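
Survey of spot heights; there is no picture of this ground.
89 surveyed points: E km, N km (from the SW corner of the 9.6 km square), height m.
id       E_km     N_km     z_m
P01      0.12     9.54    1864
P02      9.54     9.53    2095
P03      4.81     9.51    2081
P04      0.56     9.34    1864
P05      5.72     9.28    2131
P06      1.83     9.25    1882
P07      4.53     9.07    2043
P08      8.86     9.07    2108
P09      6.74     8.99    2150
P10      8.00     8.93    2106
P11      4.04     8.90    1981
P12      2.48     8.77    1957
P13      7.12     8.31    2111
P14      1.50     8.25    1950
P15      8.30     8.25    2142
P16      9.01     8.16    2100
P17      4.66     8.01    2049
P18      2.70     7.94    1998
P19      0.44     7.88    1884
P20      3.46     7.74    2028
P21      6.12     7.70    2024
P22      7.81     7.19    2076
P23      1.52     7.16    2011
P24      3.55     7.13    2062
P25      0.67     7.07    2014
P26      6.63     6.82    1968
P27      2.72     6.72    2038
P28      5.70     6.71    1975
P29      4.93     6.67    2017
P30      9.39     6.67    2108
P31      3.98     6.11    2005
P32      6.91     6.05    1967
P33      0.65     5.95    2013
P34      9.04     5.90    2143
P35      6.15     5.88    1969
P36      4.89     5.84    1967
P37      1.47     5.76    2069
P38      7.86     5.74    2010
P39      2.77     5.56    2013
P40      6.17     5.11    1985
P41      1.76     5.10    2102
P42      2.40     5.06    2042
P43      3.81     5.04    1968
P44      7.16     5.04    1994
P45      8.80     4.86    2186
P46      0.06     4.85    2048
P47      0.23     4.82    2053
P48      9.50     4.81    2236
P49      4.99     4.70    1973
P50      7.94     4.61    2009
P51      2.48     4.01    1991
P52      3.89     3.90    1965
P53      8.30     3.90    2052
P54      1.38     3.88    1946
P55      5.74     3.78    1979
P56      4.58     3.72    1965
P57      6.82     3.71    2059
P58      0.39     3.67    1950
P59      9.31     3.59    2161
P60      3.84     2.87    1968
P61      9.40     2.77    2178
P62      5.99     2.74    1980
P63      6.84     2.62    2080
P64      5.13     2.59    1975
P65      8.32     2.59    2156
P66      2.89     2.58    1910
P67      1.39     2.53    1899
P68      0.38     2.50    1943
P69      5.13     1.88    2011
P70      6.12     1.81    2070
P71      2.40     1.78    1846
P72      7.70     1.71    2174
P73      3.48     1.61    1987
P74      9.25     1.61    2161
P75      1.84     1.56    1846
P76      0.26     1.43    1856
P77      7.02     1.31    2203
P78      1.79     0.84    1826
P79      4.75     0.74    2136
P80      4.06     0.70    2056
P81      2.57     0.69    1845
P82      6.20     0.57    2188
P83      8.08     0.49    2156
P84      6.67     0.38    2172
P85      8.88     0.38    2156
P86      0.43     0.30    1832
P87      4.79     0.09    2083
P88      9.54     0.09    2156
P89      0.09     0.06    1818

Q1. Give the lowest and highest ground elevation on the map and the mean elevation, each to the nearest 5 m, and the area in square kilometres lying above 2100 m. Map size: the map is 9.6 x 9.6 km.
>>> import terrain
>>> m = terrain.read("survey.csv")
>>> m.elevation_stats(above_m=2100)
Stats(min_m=1815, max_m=2250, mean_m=2025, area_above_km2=21.5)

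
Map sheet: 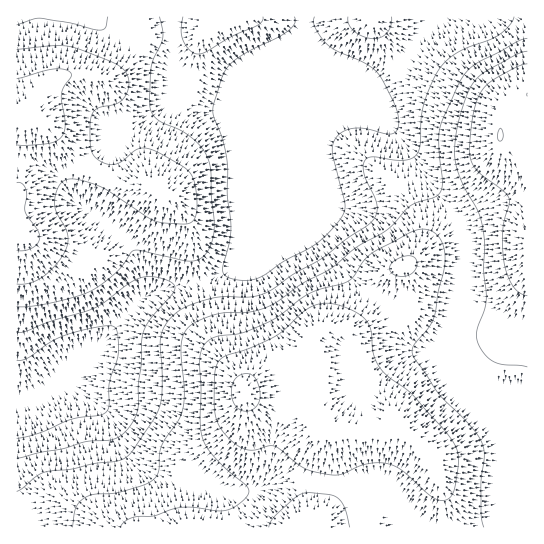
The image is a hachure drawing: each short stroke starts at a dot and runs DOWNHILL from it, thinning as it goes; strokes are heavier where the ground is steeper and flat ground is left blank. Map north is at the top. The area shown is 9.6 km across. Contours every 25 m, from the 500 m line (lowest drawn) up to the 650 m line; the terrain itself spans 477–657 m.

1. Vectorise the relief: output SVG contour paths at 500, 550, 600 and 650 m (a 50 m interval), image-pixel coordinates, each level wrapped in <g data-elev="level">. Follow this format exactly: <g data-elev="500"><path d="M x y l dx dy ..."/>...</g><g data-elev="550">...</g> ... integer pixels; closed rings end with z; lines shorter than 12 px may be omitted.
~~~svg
<g data-elev="500"><path d="M17 360l10-2 26-17 20-8 36-7 5 1 3 4 1 24-8 26-1 25-3 6-7 3-28 4-31 14-23 5"/></g><g data-elev="550"><path d="M17 307l13-1 20-3 26-6 14-6 12-7 14-11 7-8 8-12 3-3 7 0 50 11 11-4 8-10 3-12 1-12-3-26 0-27-4-13-5-9-8-8-12-9-24-11-5-6-3-7 1-41 12-29-4-20"/><path d="M108 17l-2 10-5 3-31-7-29-5-7 1-17 6"/><path d="M183 17l-2 14 2 10 7 9 8 4 8-2 27-16 24-10 5-5 1-4"/><path d="M348 17l1 8 5 6 10 6 10 2 8-2 5-5 4-7 1-8"/><path d="M514 17l-4 8-11 10-41 17-10 7-9 10-8 15-7 21-3 14-1 27-5 10-10 4-32-3-5 1-3 3-2 6 1 8 11 23 2 8-1 9-6 8-23 15-25 20-28 16-27 18-16 5-28 0-16 2-22 8-15 12-7 10-3 10 2 43-2 24-7 15-24 34-12 6-22 2-24 6-26 3-8 4-14 12-6 3"/></g><g data-elev="600"><path d="M484 527l-3-16 0-29 3-27-2-12-11-17-33-33-26-39 0-5 2-4 14-16 6-11 11-55-1-13-4-11-7-7-10-3-12 3-38 21-8 6-11 17-7 6-37 11-33 25-22 10-16 6-22 2-10 6-5 8-2 11 1 29-1 32 2 15 4 9 8 11 13 13 20 16 2 4-1 4-8 9-13 7-9 1-25-4-15 1-24 8-23 2-7 4-4 5"/><path d="M17 251l8 0 8-3 5-5 2-6-2-7-13-19 2-16-1-6-4-5-5-1"/><path d="M17 145l32-2 8-2 5-4 2-6 1-6-4-31 3-7 7-12 0-2-5-3-11-1-38 10"/><path d="M527 51l-10 3-28 16-9 5-6 7-7 12-7 23-4 17-1 17 3 22 7 15 14 25 5 22 0 35 2 29-2 11-7 20 1 12 6 12 10 8 9 3 24 2"/></g><g data-elev="650"><path d="M241 410l5 1 7-1 5-5 2-6 0-8-3-9-3-5-5-3-6 0-5 2-4 5-2 5 1 15 3 5z"/><path d="M499 141l2 0 2-4-2-9-3 6z"/></g>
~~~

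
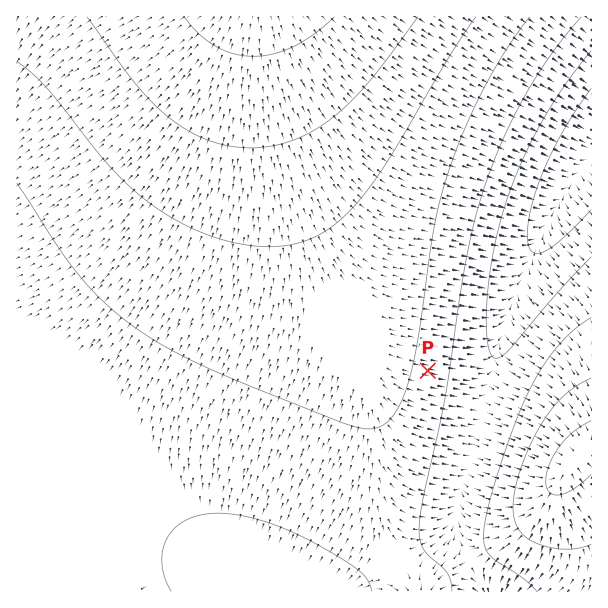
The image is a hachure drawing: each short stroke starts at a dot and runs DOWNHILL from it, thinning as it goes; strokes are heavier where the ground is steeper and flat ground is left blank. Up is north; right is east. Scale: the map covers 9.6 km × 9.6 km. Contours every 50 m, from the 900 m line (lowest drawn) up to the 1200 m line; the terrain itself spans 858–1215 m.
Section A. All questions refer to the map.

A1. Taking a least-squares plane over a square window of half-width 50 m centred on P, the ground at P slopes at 4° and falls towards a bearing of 101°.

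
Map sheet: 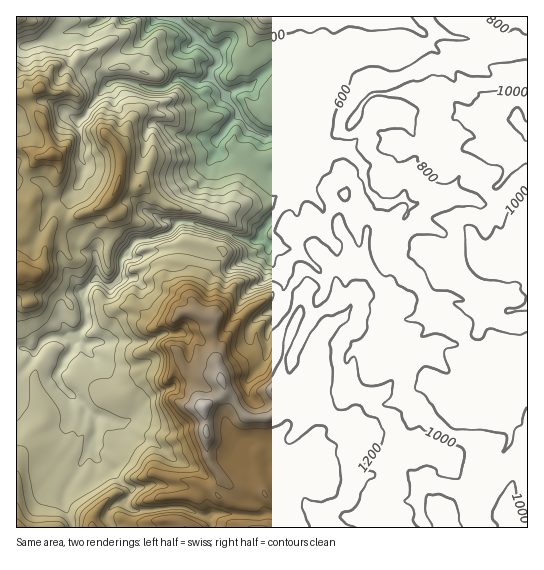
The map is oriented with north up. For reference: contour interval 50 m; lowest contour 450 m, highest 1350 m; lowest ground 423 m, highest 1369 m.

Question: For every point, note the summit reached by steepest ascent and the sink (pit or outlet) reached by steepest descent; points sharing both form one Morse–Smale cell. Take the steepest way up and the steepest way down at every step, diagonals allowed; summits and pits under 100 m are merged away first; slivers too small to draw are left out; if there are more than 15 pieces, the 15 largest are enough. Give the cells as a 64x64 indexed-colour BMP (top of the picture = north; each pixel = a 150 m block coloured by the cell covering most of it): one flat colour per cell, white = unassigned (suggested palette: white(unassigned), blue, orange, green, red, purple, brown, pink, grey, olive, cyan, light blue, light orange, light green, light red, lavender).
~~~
<image width="64" height="64" href="data:image/bmp;base64,Qk12CAAAAAAAAHYAAAAoAAAAQAAAAEAAAAABAAQAAAAAAAAIAAATCwAAEwsAABAAAAAAAAAA////ALR3HwAOf/8ALKAsACgn1gC9Z5QAS1aMAMJ34wB/f38AIr28AM++FwDox64AeLv/AIrfmACWmP8A1bDFAHd3d3EREe7u7u7u7hERERERERERERERERERERERu7u7d3d3cREe7u7u7u7uERERERERERERERERERERERG7u7t3d3cRERHuEREREREREREREREREREREREREREREbu7u3d3dxERERERERERERERERERERERERERERERERERu7u7d3d3ERERERERERERERERERERERERERERERERERG7u7t3d3dxEREREREREREREREREREREREREREREREREbu7u3d3d3ERERERERERERERERERERERERERERERERERu7u7d3d3dxEREREREREREREREREREREREREREREREREbu7t3d3d3ERERERERERERERERERERERERERERERERERG7u3d3d3dxERERERERERERERERERERERERERERERERERu7d3d3d3cREREREREREREREREREREREREREREREREREbt3d3d3dxERERERERERERERERERERERERERERERERERu3d3d3d3ERERERERERERERERERERERERERERERERERG7d3d3d3cRERERERERERERERERERERERERERERERERERF3d3d3cREREREREREREREREREREREREREREREREREREXd3d3cRERERERERERERERERERERERERERERERERERERd3d3cRERERERERERERERERERERERERERERERERERERF3d3cREREREREREREREREREREREREREREREREREREREXd3cRERERERERERERERERERERERERERERERERERERERB3dxEREREREREREREREREREREREREREREREREREREREAd3cREREREREREREREREREREREREREREREREREREREQB3dxEREREREREREREREREREREREREREREREREREUREBmd3cRERERERERERERERERERERERERERERERERRERERmZndxERERERERERERERERERERERERERERERERRERERGZmZmYRERERERERERERERERERERERERERERERFEREREZmZmZmEREREREREREREREREREREREREREREREURERERmZmZmYREREREREREREREREREREREREREREREURERERGZmZmZhERERERERERERERERERERERERERERFEREREREZmZmZhERERERERERERERERERERERERERERFERERERERmZmZmERERERERERERERERERERERERERERFERERERERGZmZmZhFhERERERERERERERERERERERERFEREREREREZmZmZmZmYRERERERERERERERERERERERFERERERERERmZmZmZmZhERERERERERERERERERERERFERERERERERGZmZmZmZmEREREREREREREREREREREREUREREREREREZmZmZmNmZhEREREREREREREREREREREURERERERERERmZmZmMzYzMRERERERERERERERERERERRERERERERERGZmZmMzMzMzMxEREREZmZEREREREREREUREREREREREZmZmYzMzMzMzMxERmZmZkRERERERERERRERERERERERmZmYzMzMzMzM5mZmZmZmZEREREREREREURERERERERGZmZjMzMzMzM5mZmZmZmZmRERERERERERREREREREREZmZmYzMzMzMzmZmZmZmZmZkREREREREREkRERERCRERmZoiDMzMzMzM5mZmZmZmZmZEREREREiIiIiIiIiIkRGZmiIMzMzMzMzOZmZmZmZmZmREREREiIiIiIiIiIiJEhoiIiDMzMzMzMzmZmZmZmZmZERERESIiIiIiIiIiIiSIiIiIMzMzMzMzMzmZmZmZmZmRERESIiIiIiIiIiIiIoiIiIgzMzMzMzMzM5mZmZERmZERERIiIiIiIiIiIiIiiIiIiDMzMzMzMzMzOZmZkREZERERIiIiIiIiIiIiIiKIiIiIMzMzMzMzMzM5mZmREREREiIiIiIiIiIiIiIiIoiIiIgzMzMzMzMzMzmZmZEREREiIiIiIiIiIiIiIiIiiIiIiDMzMzMzMzMzM5mZERERESIiIiIiIiIiIiIiIiKIiIiIMzMzMzMzMzMzOZERERERIiIiIiIiIiIiIiIiIoiIiIiDMzMzMzMzMzMzEREREREiIiIiIiIiIiIiIiIiiIiIiIMzMzMzMzMzMzERERERESIiIiIiIiIiIiIiIiKIiIiIiDMzMzMzMzMzMREREREREiIiIiIiIiIiIiIiIoiIiIiIgzMzMzMzMzNRERERERFSIiIiIiIiIiIiIiIiiIiIiIiDMzqqozMzNVVVEREVVVUiIiIiIiIiIiIiIiKIiIiIiIqqqqqqqqpVVVVRERVVVSIiIiIiIiIiIiIiIoiIiIjMyqqqqqqqqqVVVVURVVVVIiIiIiIiIiIiIiIiiIiIjMzMqqqqqqqqpVVVVVVVVVVSIiIiIiIiIiIiIiKIiIiMzMzKqqqqqqqlVVVVVVVVVVVVVVVSIiAAIiIiIv+IiMzMzMzKqqqqpVVVVVVVVVVVVVVVVVVQAAACIi3d///4zMzMzMyqqqpVVVVVVVVVVVVVVVVVVVUA3d3d3d3/////zMzMzMqqpVVVVVVVVVVVVVVVVVVVVd3d3d3d3f///////MzMyqpVVVVVVVVVVVVVVVVVVVVd3d3d3d3d"/>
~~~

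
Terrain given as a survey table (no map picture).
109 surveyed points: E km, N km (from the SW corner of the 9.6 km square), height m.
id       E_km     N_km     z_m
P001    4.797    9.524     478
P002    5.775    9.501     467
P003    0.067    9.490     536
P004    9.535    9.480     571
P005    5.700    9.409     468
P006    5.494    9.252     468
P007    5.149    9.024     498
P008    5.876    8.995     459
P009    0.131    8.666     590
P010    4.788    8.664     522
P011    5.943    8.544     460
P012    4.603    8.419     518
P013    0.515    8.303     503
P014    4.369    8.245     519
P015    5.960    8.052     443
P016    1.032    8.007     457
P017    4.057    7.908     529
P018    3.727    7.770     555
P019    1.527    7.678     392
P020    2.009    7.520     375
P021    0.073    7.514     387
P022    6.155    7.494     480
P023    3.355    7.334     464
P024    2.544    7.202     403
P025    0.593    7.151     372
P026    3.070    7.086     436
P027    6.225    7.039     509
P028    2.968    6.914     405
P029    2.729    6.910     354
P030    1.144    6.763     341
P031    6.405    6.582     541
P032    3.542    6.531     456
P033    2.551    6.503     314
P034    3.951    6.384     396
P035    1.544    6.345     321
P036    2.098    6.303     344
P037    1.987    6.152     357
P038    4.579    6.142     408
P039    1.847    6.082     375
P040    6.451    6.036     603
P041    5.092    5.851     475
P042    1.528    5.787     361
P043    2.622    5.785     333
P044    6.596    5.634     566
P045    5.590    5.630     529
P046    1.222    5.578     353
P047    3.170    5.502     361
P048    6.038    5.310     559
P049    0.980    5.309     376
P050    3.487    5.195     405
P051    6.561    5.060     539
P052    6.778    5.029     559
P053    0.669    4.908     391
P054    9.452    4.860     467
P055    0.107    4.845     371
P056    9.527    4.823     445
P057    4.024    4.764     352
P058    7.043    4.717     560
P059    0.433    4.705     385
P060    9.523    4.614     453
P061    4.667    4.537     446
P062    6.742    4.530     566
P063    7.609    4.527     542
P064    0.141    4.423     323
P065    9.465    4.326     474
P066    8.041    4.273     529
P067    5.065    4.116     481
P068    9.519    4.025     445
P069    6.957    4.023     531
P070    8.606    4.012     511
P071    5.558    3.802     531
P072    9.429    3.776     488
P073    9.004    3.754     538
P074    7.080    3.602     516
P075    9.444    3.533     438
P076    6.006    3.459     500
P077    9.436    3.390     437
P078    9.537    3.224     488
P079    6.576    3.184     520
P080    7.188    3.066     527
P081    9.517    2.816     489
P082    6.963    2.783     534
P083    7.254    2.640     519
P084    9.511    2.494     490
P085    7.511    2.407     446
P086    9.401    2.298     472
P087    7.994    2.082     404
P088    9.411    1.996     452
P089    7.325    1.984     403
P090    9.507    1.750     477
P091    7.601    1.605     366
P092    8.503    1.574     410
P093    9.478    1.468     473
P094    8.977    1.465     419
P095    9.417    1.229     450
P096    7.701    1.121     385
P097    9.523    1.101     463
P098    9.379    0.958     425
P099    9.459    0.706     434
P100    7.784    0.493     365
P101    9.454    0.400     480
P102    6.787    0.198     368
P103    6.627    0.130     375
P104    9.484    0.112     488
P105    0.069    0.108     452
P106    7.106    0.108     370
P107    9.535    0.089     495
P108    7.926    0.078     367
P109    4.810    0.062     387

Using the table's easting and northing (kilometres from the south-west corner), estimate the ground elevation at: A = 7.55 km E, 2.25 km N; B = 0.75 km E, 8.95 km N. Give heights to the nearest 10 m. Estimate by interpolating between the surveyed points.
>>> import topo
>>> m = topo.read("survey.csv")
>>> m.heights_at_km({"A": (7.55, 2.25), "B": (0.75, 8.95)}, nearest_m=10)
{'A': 430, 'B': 560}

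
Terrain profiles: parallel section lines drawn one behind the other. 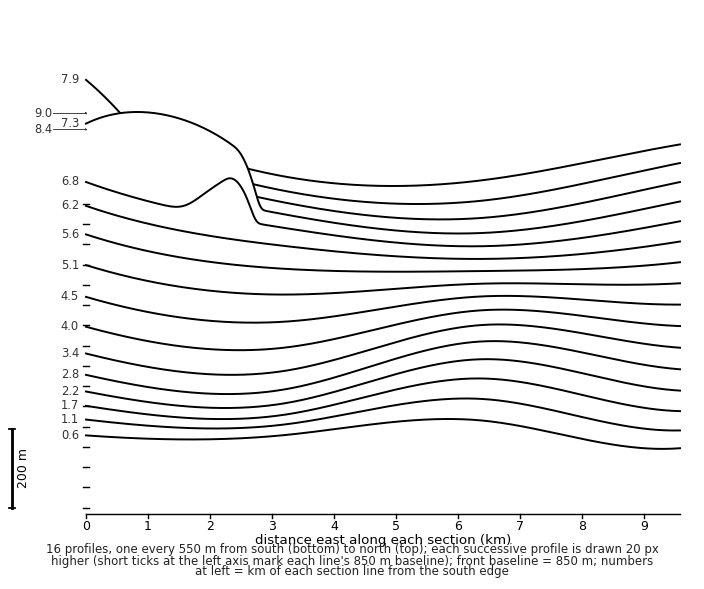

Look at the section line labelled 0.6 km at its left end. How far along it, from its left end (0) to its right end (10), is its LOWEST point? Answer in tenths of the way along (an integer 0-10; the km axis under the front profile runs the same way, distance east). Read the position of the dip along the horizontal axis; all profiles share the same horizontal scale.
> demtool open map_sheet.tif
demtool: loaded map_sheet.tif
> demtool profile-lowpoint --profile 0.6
10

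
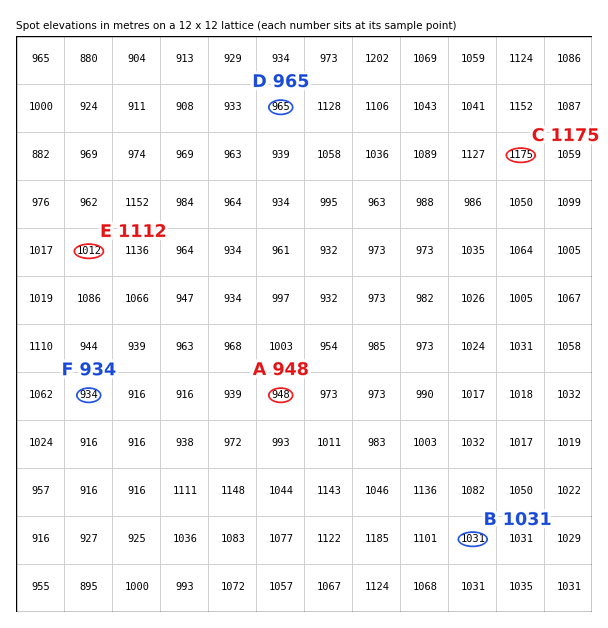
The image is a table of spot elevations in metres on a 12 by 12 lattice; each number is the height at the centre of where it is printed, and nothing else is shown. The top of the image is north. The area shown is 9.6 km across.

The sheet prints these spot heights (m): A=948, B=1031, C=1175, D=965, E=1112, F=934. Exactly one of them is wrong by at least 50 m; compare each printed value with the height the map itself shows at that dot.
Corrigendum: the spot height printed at E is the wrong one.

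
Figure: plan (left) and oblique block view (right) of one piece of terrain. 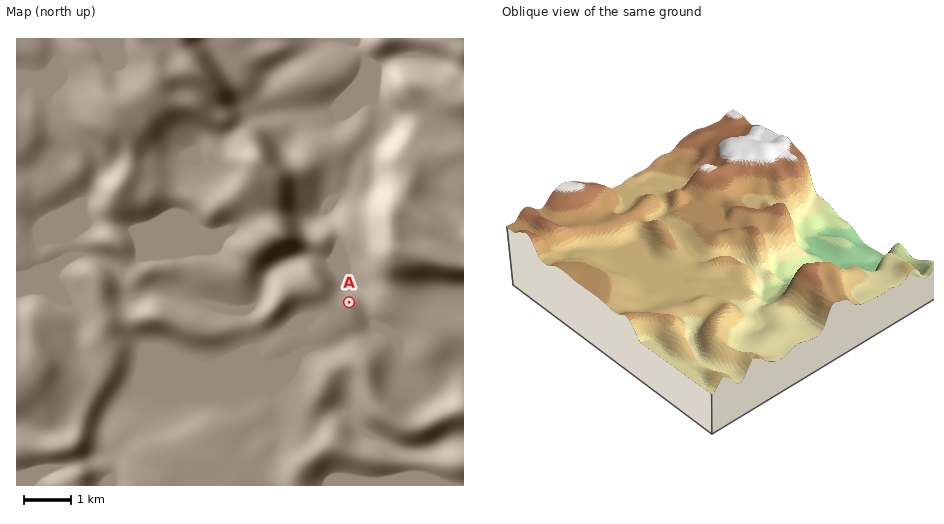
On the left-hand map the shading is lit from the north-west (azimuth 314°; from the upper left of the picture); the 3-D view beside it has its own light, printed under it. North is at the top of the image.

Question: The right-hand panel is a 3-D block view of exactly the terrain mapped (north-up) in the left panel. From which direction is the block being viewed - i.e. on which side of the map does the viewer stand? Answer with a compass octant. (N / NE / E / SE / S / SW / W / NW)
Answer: SE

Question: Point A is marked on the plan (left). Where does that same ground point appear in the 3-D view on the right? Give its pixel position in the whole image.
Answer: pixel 755 295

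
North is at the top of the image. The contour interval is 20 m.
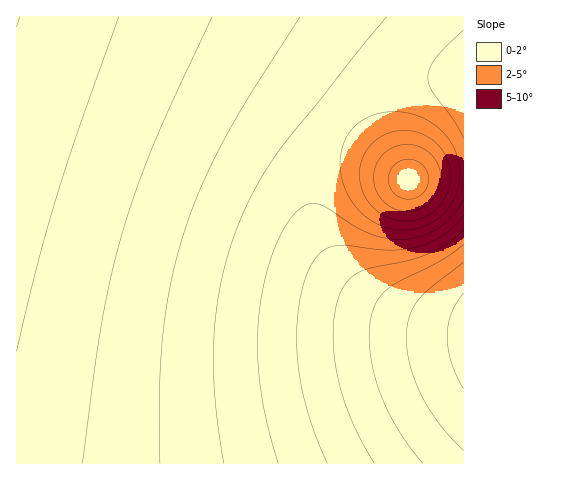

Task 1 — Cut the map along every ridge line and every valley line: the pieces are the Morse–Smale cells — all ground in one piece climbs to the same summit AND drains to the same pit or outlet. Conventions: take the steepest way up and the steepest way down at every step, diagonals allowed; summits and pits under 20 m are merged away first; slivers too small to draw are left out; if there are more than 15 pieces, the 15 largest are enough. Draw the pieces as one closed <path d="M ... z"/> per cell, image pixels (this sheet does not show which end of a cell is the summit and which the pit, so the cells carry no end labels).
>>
<path d="M173 16l-157 1 0 446 447 1 1-136-44-9-23-8-25-13-21-16-13-15-15-23-6-14-6-24 1-38 6-20 8-16 12-15-27-23-45-31-41-24z"/><path d="M339 118l-9 8-12 22-7 28 0 30 3 12 14 34 23 30 27 20 42 17 43 9 1-155-24 1-31 5z"/><path d="M463 16l-289 1 40 17 52 29 45 31 26 22 13-12 17-12 28-12 19-3 20 0 29 7z"/><path d="M434 77l-29 1-27 8-22 13-18 17 71 63 31-5 24-2 0-88-10-4z"/>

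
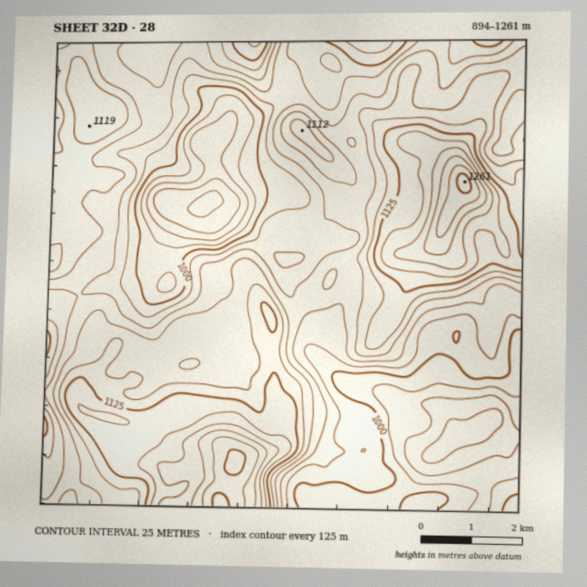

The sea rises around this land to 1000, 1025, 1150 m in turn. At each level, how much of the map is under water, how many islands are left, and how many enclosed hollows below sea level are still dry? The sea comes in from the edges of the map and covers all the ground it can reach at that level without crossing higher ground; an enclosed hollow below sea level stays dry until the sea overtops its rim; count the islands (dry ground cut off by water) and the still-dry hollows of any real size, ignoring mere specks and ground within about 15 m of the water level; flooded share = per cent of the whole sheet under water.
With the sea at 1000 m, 10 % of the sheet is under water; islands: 0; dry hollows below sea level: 1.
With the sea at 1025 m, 17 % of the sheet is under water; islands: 0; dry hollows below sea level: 1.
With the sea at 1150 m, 90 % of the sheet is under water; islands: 1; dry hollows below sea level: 0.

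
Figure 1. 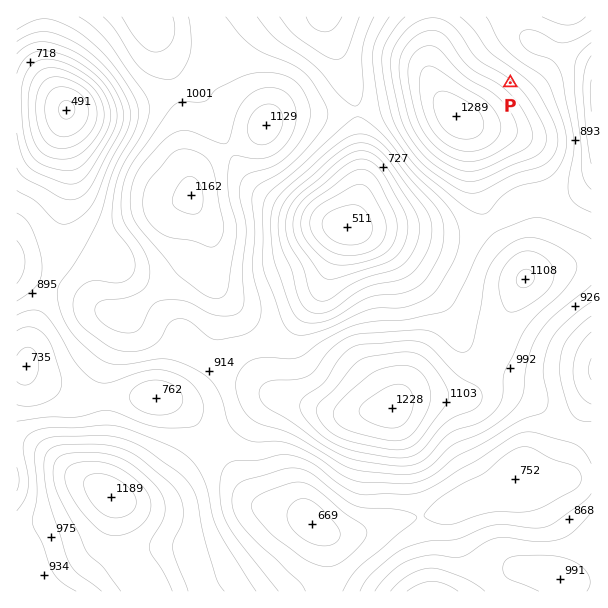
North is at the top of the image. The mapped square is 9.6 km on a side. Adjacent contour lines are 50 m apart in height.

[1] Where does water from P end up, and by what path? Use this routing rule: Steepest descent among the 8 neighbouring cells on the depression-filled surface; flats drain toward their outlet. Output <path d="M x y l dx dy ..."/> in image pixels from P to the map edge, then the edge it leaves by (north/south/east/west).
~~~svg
<path d="M510 83l24-24 0-9 18 0 12 6 3 0 2 1 12 3 10 6"/>
exit: east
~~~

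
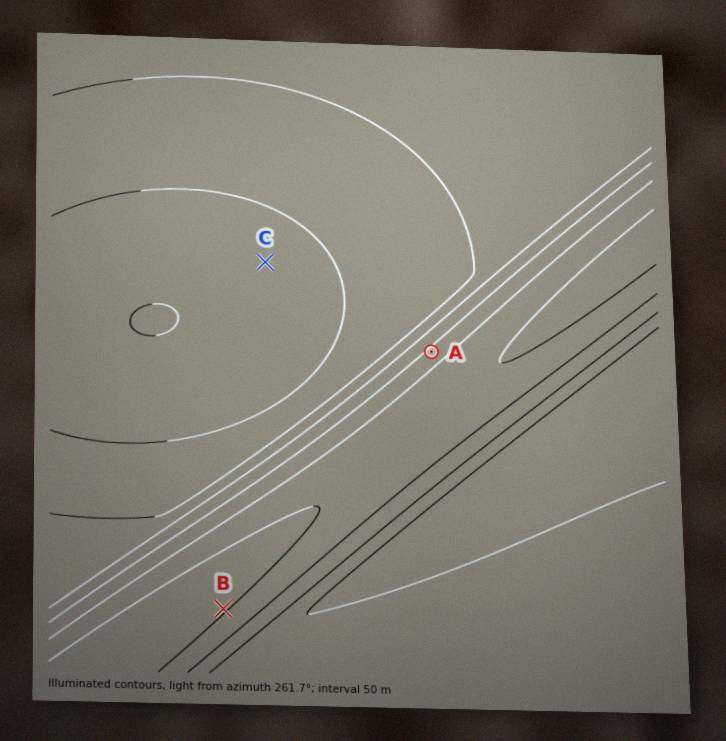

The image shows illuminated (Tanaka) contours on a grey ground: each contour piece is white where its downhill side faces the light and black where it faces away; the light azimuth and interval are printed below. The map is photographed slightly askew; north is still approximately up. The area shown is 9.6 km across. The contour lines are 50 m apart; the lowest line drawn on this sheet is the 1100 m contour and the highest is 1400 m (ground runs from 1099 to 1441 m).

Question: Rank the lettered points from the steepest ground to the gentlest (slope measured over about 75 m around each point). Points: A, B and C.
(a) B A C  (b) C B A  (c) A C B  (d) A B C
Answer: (d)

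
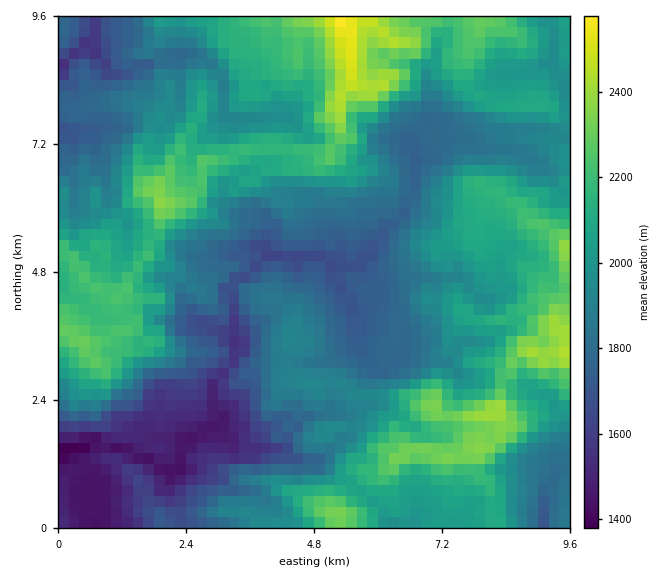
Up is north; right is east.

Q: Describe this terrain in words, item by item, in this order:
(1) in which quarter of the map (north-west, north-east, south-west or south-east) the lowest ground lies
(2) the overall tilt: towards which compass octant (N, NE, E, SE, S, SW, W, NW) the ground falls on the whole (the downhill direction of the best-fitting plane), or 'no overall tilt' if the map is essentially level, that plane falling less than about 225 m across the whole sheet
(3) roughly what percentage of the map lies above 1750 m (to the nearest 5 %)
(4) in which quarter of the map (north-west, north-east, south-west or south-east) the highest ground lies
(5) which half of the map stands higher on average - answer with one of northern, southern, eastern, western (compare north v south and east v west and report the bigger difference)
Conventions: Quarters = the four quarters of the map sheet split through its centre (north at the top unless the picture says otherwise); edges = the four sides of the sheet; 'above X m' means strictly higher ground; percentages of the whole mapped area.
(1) Look to the south-west quarter for the lowest ground.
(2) The general tilt is down to the south-west (the land rises towards the north-east).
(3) About 80 % of the map lies above 1750 m.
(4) The highest ground is in the north-east quarter.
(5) The eastern half stands higher on average than the western half.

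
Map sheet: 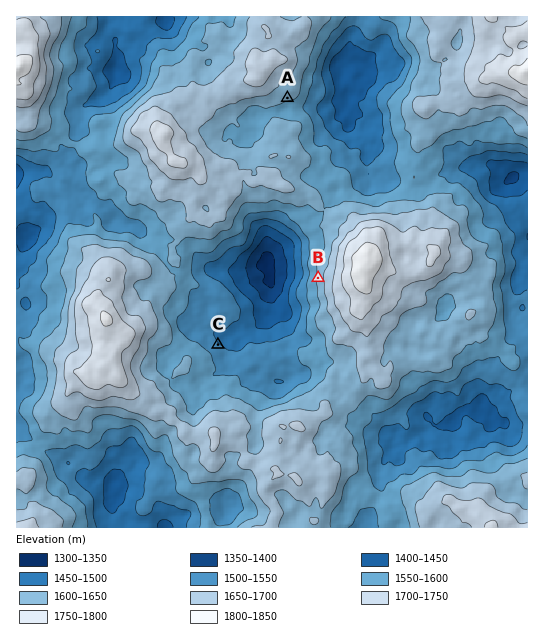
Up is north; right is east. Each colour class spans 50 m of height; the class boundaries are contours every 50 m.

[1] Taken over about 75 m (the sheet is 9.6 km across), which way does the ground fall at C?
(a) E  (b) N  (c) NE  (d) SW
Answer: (c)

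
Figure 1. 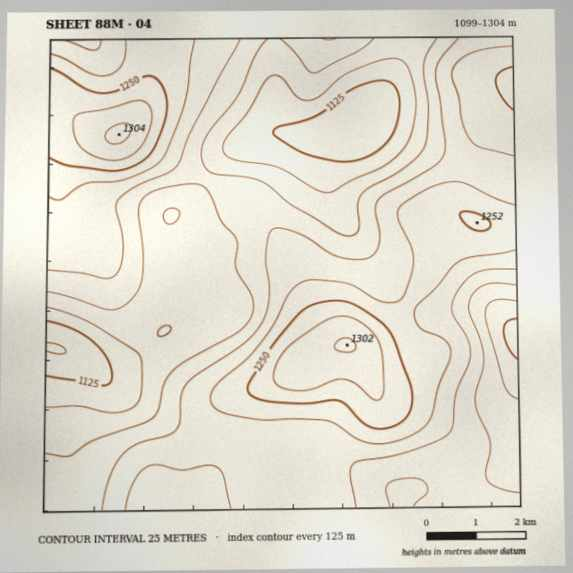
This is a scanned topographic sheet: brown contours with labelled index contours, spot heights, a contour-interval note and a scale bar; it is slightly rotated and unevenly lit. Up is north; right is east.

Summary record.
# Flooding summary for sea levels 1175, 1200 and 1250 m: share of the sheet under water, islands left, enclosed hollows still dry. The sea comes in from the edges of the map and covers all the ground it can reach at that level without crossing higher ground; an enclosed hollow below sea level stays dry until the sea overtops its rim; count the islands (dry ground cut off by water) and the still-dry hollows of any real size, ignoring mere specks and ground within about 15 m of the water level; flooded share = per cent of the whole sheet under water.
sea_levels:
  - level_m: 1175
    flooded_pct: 31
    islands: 0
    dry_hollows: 0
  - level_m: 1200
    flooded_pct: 50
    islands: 0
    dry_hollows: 0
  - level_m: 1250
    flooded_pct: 89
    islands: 1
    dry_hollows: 0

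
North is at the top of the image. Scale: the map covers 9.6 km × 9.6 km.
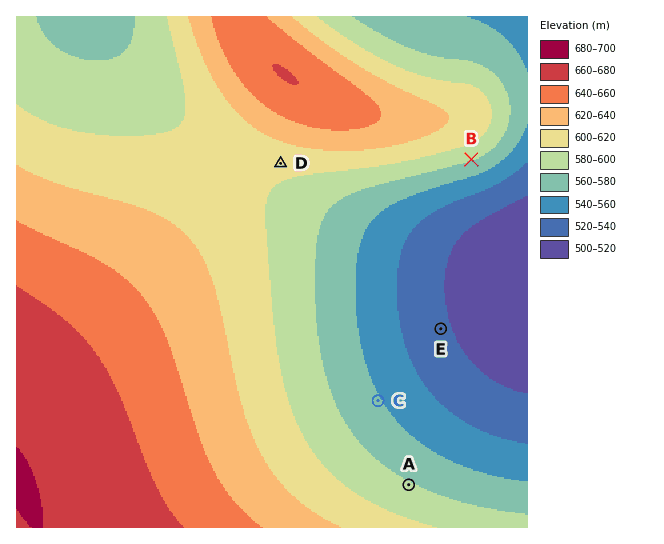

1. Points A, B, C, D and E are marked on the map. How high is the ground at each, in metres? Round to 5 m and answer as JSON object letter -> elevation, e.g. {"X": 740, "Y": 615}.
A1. {"A": 580, "B": 580, "C": 560, "D": 605, "E": 525}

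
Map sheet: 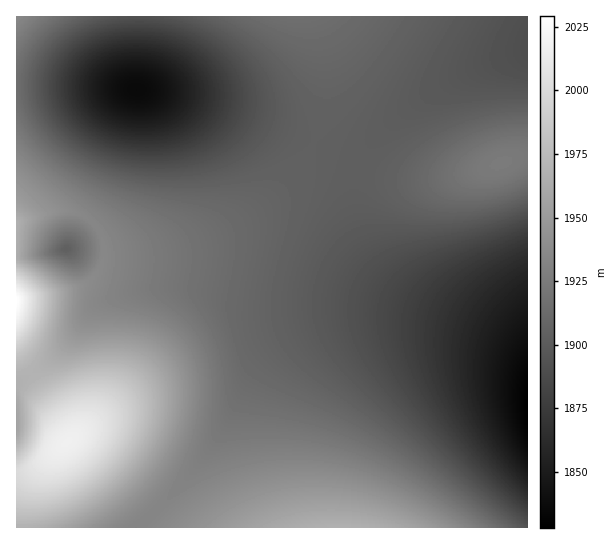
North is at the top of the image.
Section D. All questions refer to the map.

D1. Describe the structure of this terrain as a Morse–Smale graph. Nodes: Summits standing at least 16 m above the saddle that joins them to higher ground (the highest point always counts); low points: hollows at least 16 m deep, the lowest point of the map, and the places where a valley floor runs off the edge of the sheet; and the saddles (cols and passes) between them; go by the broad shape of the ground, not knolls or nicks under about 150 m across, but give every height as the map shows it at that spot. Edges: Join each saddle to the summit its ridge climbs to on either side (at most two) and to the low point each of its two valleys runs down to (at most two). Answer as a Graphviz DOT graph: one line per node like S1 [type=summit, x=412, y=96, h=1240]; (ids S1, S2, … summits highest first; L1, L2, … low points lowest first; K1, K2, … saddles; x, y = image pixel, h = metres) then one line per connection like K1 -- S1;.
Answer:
graph terrain {
  S1 [type=summit, x=17, y=301, h=2029];
  S2 [type=summit, x=67, y=442, h=2017];
  S3 [type=summit, x=339, y=527, h=1967];
  S4 [type=summit, x=17, y=17, h=1936];
  S5 [type=summit, x=501, y=163, h=1925];
  L1 [type=low, x=527, y=405, h=1828];
  L2 [type=low, x=137, y=90, h=1836];
  L3 [type=low, x=66, y=249, h=1904];
  K1 [type=saddle, x=30, y=374, h=1969];
  K2 [type=saddle, x=95, y=227, h=1934];
  K3 [type=saddle, x=153, y=513, h=1933];
  K4 [type=saddle, x=17, y=86, h=1915];
  K5 [type=saddle, x=314, y=143, h=1904];
  K6 [type=saddle, x=358, y=170, h=1903];
  K1 -- S1;
  K1 -- S2;
  K1 -- L1;
  K2 -- S1;
  K2 -- L2;
  K2 -- L3;
  K3 -- S2;
  K3 -- S3;
  K3 -- L1;
  K4 -- S1;
  K4 -- S4;
  K4 -- L2;
  K5 -- S1;
  K5 -- L1;
  K5 -- L2;
  K6 -- S1;
  K6 -- S5;
  K6 -- L1;
}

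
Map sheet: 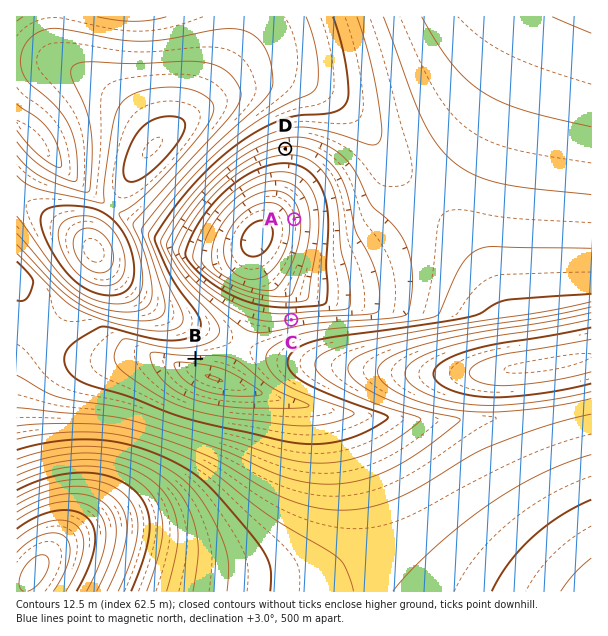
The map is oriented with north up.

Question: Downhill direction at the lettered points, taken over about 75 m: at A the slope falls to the W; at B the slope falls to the S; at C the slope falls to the N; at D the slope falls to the S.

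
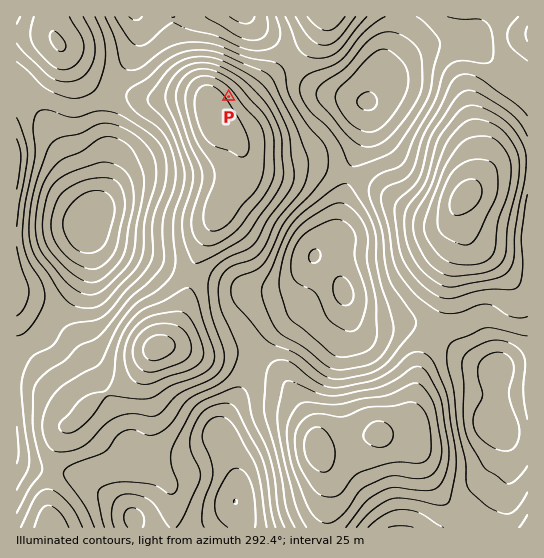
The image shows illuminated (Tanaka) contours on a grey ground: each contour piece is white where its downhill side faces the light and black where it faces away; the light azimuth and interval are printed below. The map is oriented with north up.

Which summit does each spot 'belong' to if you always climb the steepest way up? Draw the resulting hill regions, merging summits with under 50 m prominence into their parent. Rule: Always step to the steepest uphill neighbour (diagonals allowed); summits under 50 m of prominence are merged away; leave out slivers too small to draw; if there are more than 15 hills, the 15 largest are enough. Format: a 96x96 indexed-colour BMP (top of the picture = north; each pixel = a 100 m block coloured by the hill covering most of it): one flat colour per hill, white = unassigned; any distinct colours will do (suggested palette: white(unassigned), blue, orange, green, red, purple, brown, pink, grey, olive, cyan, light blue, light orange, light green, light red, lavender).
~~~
<image width="96" height="96" href="data:image/bmp;base64,Qk12EgAAAAAAAHYAAAAoAAAAYAAAAGAAAAABAAQAAAAAAAASAAATCwAAEwsAABAAAAAAAAAA////ALR3HwAOf/8ALKAsACgn1gC9Z5QAS1aMAMJ34wB/f38AIr28AM++FwDox64AeLv/AIrfmACWmP8A1bDFAIiIiIiIiIiIiIiIERERERERERERETMzMzMzMzMzMzMzMzMzMzMzMzMzMzMzIiIiIoiIiIiIiIiIiIiIERERERERERERETMzMzMzMzMzMzMzMzMzMzMzMzMzMzMzIiIiIoiIiIiIiIiIiIiIERERERERERERETMzMzMzMzMzMzMzMzMzMzMzMzMzMzMzMiIiIoiIiIiIiIiIiIiBEREREREREREREzMzMzMzMzMzMzMzMzMzMzMzMzMzMzMzMiIiIoiIiIiIiIiIiIgREREREREREREREzMzMzMzMzMzMzMzMzMzMzMzMzMzMzMzMyIiIoiIiIiIiIiIiEQREREREREREREREzMzMzMzMzMzMzMzMzMzMzMzMzMzMzMzMyIiIoiIiIiIiIiIhEEREREREREREREREzMzMzMzMzMzMzMzMzMzMzMzMzMzMzMzMzIiIoiIiIiIiIiEREERERERERERERERETMzMzMzMzMzMzMzMzMzMzMzMzMzMzMzMzMiIoiIiIiIiIhERBEREREREREREREREzMzMzMzMzMzMzMzMzMzMzMzMzMzMzMzMzMiIoiIiIiIiIRERBEREREREREREREREzMzMzMzMzMzMzMzMzMzMzMzMzMzMzMzMzMiIoiIiIRERERERBEREREREREREREREzMzMzMzMzMzMzMzMzMzMzMzMzMzMzMzMzMiIohEREREREREREEREREREREREREREzMzMzMzMzMzMzMzMzMzMzMzMzMzMzMzMzMyIkREREREREREREERERERERERERERMzMzMzMzMzMzMzMzMzMzMzMzMzMzMzMzMzMyIkREREREREREREQRERERERERERERMzMzMzMzMzMzMzMzMzMzMzMzMzMzMzMzMzMyIkREREREREREREQRERFEREREERERMzMzMzMzMzMzMzMzMzMzMzMzMzMzMzMzMzMiIkRERERERERERERBFERERERERBERMzMzMzMzMzMzMzMzMzMzMzMzMzMzMzMzMzMiIkREREREREREREREREREREREREQTMzMzMzMzMzMzMzMzMzMzMzMzMzMzMzMzMzMiIkRERERERERERERERERERERERERDMzMzMzMzMzMzMzMzMzMzMzMzMzMzMzMzMzIiIkREREREREREREREREREREREREQzMzMzMzMzMzMzMzMzMzMzMzMzMzMzMzMzMzIiIkRERERERERERERERERERERERERDMzMzMzMzMzMzMzMzMzMzMzMzMzMzMzMzMyIiIkRERERERERERERERERERERERERDMzMzMzMzMzMzMzMzMzMzMzMzMzMzMzMzMyIiIkREREREREREREREREREREREREREMzMzMzMzMzMzMzMzMzMzMzMzMzMzMzMzMyIiIkREREREREREREREREREREREREREMzMzMzMzMzMzMzMzMzMzMzMzMzMzMzMzMyIiIkREREREREREREREREREREREREREQzMzMzMzMzMzMzMzMzMzMzMzMzMzMzMzMyIiIkREREREREREREREREREREREREREQzMzMzMzMzMzMzMzMzMzMzMzMzMzMzMzMyIiIkRERERERERERERERERERERERERERDMzMzMzMzMzMzMzMzMzMzMzMzMzMzMzMyIiIkREREREREREREREREREREREREREREMzMzMzMzMzMzMzMzMzMzMzMzMzMzMzMyIiIkREREREREREREREREREREREREREREMzMzMzMzMzMzMzMzMzMzMzMzMzMzMzMyIiIkREREREREREREREREREREREREREREMzMzMzMzMzMzMzMzMzMzMzMzMzMzMzMyIiIkREREREREREREREREREREREREREREQzMzMzMzMzMzMzMzMzMzMzMzMzMzMzMyIiIkREREREREREREREREREREREREREREQzMzMzMzMzMzMzMzMzMzMzMzMzMzMzIiIiIkRERERERERERERERERERERERERERERDMzMzMzMzMzMzMzMzMzMzMzMzMzIiIiIiIkRERERERERERERERERERERERERERERDMzMzMzMzMzMzMzMzMzMzMzMzMyIiIiIiImREREREREREREREREREREREREREREREMzMzMzMzMzMzMzMzMzMzMzMzMiIiIiIiImZEREREREREREREREREREREREREREREQzMzMzMzMzMzMzMzMzMzMzMyIiIiIiIiImZmREREREREREREREREREREREREREREQzMzMzMzMzMzMzMzMzMzMzMiIiIiIiIiImZmZERERERERERERERERERERERERERERDMzMzMzMzMzMzMzMzMzMyIiIiIiIiIiImZmZkREREREREREREREREREREREREREREQzMzMzMzMzMzIzMzMzIiIiIiIiIiIiImZmZkRERERERERERERERERERERERERERERDMzMzMzMzIiIiIiIiIiIiIiIiIiIiImZmZmREREREREREREREREREREREREREREREMzMzMzMyIiIiIiIiIiIiIiIiIiIiImZmZmZEREREREREREREREREREREREREREREQzMzMzMyIiIiIiIiIiIiIiIiIiIiImZmZmZkRERERERERERERERERERERERERERERDMzMzMiIiIiIiIiIiIiIiIiIiIiImZmZmZmREREREREREREREREREREREREREREREQzMzMiIiIiIiIiIiIiIiIiIiIiImZmZmZmZEREREREREREREREREREREREREREREREMzMiIiIiIiIiIiIiIiIiIiIiImZmZmZmZERERERERERERERERERERERBERREREREREIiIiIiIiIiIiIiIiIiIiIiImZmZmZmZkREREREREREREREREREEREREREUREREREIiIiIiIiIiIiIiIiIiIiIiImZmZmZmZkRERERERERERERERBERERERERERFERERCIiIiIiIiIiIiIiIiIiIiIiImZmZmZmZmREREREREREREEREREREREREREREURERCIiIiIiIiIiIiIiIiIiIiIiImZmZmZmZmREREREREREEREREREREREREREREUREQiIiIiIiIiIiIiIiIiIiIiIiImZmZmZmZmREREREREQRERERERERERERERERERREIiIiIiIiIiIiIiIiIiIiIiIiImZmZmZmZmRERERERBEREREREREREREREREREREiIiIiIiIiIiIiIiIiIiIiIiIiImZmZmZmZmRERERBEREREREREREREREREREREREiIiIiIiIiIiIiIiIiIiIiIiIiImZmZmZmZmRERBERERERERERERERERERERERERESIiIiIiIiIiIiIiIiIiIiIiIiImZmZmZmZmREERERERERERERERERERERERERERERIiIiIiIiIiIiIiIiIiIiIiIiImZmZmZmZmRBEREREREREREREREREREREREREREREiIiIiIiIiIiIiIiIiIiIiIiImZmZmZmZmQRERERERERERERERERERERERERERERESIiIiIiIiIiIiIiIiIiIiIiImZmZmZmZmERERERERERERERERERERERERERERERESIiIiIiIiIiIiIiIiIiIiIiImZmZmZmZmYRERERERERERERERERERERERERERERERIiIiIiIiIiIiIiIiIiIiIiImZmZmZmZmYRERERERERERERERERERERERERERERERIiIiIiIiIiIiIiIiIiIiIiImZmZmZmZmZRERERERERERERERERERERERERERERERIiIiIiIiIiIiIiIiIiIiIiImZmZmZmZmZRERERERERERERERERERERERERERERERIiIiIiIiIiIiIiIiIiIiIiImZmZmZmZmVVERERERERERERERERERERERERERERERIiIiIiIiIiIiIiIiIiIiIiImZmZmZmZlVVERERERERERERERERERERERERERERERIiIiIiIiIiIiIiIiIiIiIiImZmZmZmZlVVEREREREREREREREREREREREREREREREiIiIiIiIiIiIiIiIiIiIiImZmZmZmZVVVUREREREREREREREREREREREREREREREiIiIiIiIiIiIiIiIiIiIiImZmZmZmZVVVUREREREREREREREREREREREREREREREiIiIiIiIiIiIiIiIiIiIiImZmZmZmZVVVURERERERERERERERERERERERERERERESIiIiIiIiIiIiIiIiIiIiImZmZmZmVVVVURERERERERERERERERERERERERERERESIiIiIiIiIiIiIiIiIiIiImZmZmZmVVVVURERERERERERERERERERERERERERERESIiIiIiIiIiIiIiIiIiIiImZmZmZlVVVVURERERERERERERERERERERERERERERERIiIiIiIiIiIiIiIiIiIiImZmZmZlVVVVURERERERERERERERERERERERERERERERIiIiIiIiIiIiIiIiIiIiImZmZmZVVVVVUREREREREREREREREREREREREREREREREiIiIiIiIiIiIiIiIiIiImZmZmZVVVVVUREREREREREREREREREREREREREREREREiIiIiIiIiIiIiIiIiIiImZmZmVVVVVVUREREREREREREREREREREREREREREREREiIiIiIiIiIiIiIiIiIiImZmZlVVVVVVURERERERERERERERERERERERERERERERESIiIiIiIiIiIiIiIiIiImZmZlVVVVVVURERERERERERERERERERERERERERERERESIiIiIiIiIiIiIiIiIiImZmZVVVVVVVURERERERERERERERERERERERERERERERESIiIiIiIiIiIiIiIiIiImZmZVVVVVVVURERERERERERERERERERERERERERERERESIiIiIiIiIiIiIiIiIiImZmVVVVVVVVURERERERERERERERERERERERERERERERESIiIiIiIiIiIiIiIiIiImZlVVVVVVVVURERERERERERERERERERERERERERERERESIiIiIiIiIiIiIiIiIiImZVVVVVVVVVVREREREREREREREREREREREREREREREXdyIiIiIiIiIiIiIiIiIiImVVVVVVVVVVVRERERERERERERERERERERERERERF3d3dyIiIiIiIiIiIiIiIiIiIlVVVVVVVVVVVREREREREREREREREREREREREREXd3d3d3IiIiIiIiIiIiIiIiIiIlVVVVVVVVVVVRERERERERERERERERERERERERd3d3d3d3IiIiIiIiIiIiIiIiIiIlVVVVVVVVVVVVEREREREREREREREREREREREXd3d3d3d3ciIiIiIiIiIiIiIiIiIlVVVVVVVVVVVVUREREREREREREREREREREREXd3d3d3d3ciIiIiIiIiIiIiIiIiIlVVVVVVVVVVVVURERERERERERERERERERERF3d3d3d3d3dyIiIiIiIiIiIiIiIiIlVVVVVVVVVVVVVRERERERERERERERERERERd3d3d3d3d3dyIiIiIiIiIiIiIiIiIlVVVVVVVVVVVVVVEREREREREREREREREREXd3d3d3d3d3dyIiIiIiIiIiIiIiIiIlVVVVVVVVVVVVVVERERERERERERERERERF3d3d3d3d3d3d3IiIiIiIiIiIiIiIiIlVVVVVVVVVVVVVVURERERERERERERERERd3d3d3d3d3d3d3IiIiIiIiIiIiIiIiIlVVVVVVVVVVVVVVUREREREREREREREREXd3d3d3d3d3d3d3ciIiIiIiIiIiIiIiIlVVVVVVVVVVVVVVURERERERERERERERF3d3d3d3d3d3d3d3ciIiIiIiIiIiIiIiIlVVVVVVVVVVVVVVUREREREREREREREXd3d3d3d3d3d3d3d3dyIiIiIiIiIiIiIiIlVVVVVVVVVVVVVVURERERERERERERF3d3d3d3d3d3d3d3d3dyIiIiIiIiIiIiIiIlVVVVVVVVVVVVVVURESIiERERERERF3d3d3d3d3d3d3d3d3dyIiIiIiIiIiIiIiIg=="/>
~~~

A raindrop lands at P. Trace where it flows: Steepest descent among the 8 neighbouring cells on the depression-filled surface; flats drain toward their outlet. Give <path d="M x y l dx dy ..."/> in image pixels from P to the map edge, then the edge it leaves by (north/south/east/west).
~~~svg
<path d="M229 97l26-27 0-37-4-6-5-10"/>
exit: north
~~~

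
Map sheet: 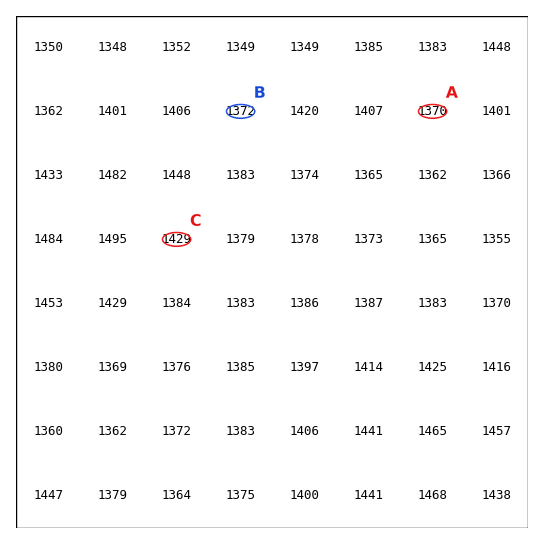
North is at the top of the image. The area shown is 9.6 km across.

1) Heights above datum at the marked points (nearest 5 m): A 1370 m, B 1370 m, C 1430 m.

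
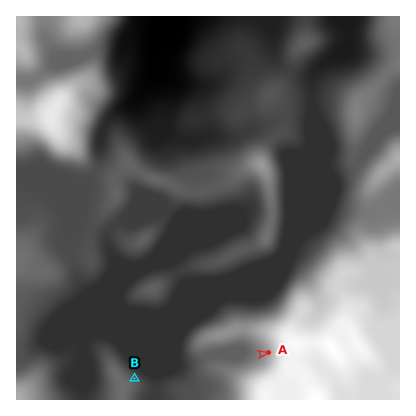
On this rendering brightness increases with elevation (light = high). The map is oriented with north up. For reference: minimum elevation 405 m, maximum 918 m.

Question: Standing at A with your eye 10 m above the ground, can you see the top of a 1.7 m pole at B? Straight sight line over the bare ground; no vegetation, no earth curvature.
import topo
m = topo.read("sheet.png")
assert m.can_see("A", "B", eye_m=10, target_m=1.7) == True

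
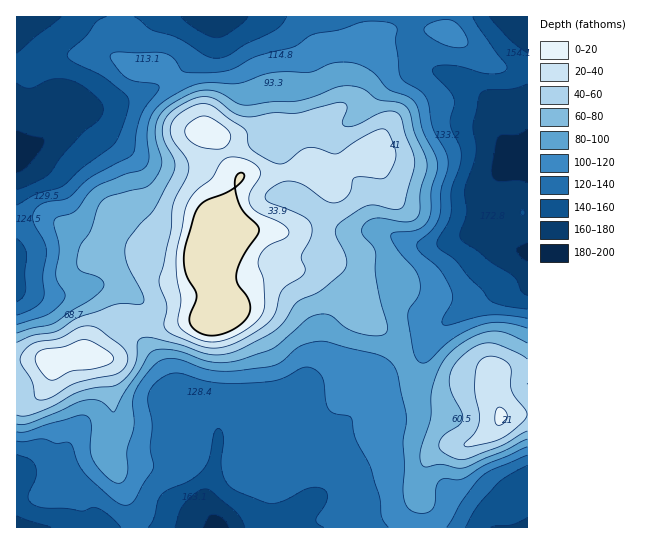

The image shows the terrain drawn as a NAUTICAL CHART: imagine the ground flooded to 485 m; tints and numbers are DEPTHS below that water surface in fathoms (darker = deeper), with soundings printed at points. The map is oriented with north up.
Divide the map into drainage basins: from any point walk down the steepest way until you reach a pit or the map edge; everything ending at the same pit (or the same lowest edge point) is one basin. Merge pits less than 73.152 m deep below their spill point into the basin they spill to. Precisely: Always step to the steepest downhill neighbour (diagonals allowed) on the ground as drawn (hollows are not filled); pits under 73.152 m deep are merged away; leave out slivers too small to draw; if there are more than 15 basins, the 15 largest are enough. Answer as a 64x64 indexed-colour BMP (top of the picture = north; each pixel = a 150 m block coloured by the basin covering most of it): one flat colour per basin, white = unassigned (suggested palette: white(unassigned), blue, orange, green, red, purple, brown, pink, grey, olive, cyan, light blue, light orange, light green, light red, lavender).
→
<image width="64" height="64" href="data:image/bmp;base64,Qk12CAAAAAAAAHYAAAAoAAAAQAAAAEAAAAABAAQAAAAAAAAIAAATCwAAEwsAABAAAAAAAAAA////ALR3HwAOf/8ALKAsACgn1gC9Z5QAS1aMAMJ34wB/f38AIr28AM++FwDox64AeLv/AIrfmACWmP8A1bDFACIiIiIiIiIiIiIiIiIiIiIiIiIiIiIiIiIkREREREREIiIiIiIiIiIiIiIiIiIiIiIiIiIiIiIiIiREREREREQiIiIiIiIiIiIiIiIiIiIiIiIiIiIiIiIiJERERERERCIiIiIiIiIiIiIiIiIiIiIiIiIiIiIiIiIkREREREREIiIiIiIiIiIiIiIiIiIiIiIiIiIiIiIiIiREREREREQiIiIiIiIiIiIiIiIiIiIiIiIiIiIiIiIiJERERERERCIiIiIiIiIiIiIiIiIiIiIiIiIiIiIiIiIkREREREREIiIiIiIiIiIiIiIiIiIiIiIiIiIiIiIiIiREREREREQiIiIiIiIiIiIiIiIiIiIiIiIiIiIiIiIiJERERERERCIiIiIiIiIiIiIiIiIiIiIiIiIiIiIiIiIiREREREREIiIiIiIiIiIiIiIiIiIiIiIiIiIiIiIiIiIiIkREREQiIiIiIiIiIiIiIiIiIiIiIiIiIiIiIiIiIiIiIkRERCIiIiIiIiIiIiIiIiIiIiIiIiIiIiIiIiIiIiIiIkREIiIiIiIiIiIiIiIiIiIiIiIiIiIiIiIiIiIiIiIiREQiIiIiIiIiIiIiIiIiIiIiIiIiIiIiIiIiIiIiIiIRESIiIiIiIiIiIiIiIiIiIiIiIiIiIiIiIiIiIiIiIhERERIiIiIiIiIiIiIiIiIiIiIiIiIiIiIiIiIiIiIiERERESIiIiIiIiIiIiIiIiIiIiIiIiIiIiIiIzMyIiIRERERIiIiIiIiIiIiIiIiIiIiIiIiIiIiIiIzMzMzMxEREREiIiIiIiIiIiIiIiIiIiIiIiIiIiIiIzMzMzMzMRERERIiIiIiIiIiIiIiIiIiIiIiIiIiIiIjMzMzMzMzMxERERESIiIiIiIiIiIiIiIiIiIiIiIiIjMzMzMzMzMzEREREREiIiIiIiIiIiIiIiIiIiIiIiIiMzMzMzMzMzMRERERESIiIiIiIiIiIiIiIiIiIiIiIiMzMzMzMzMzMxEREREREiIiIiIiIiIiIiIiIiIiIiIiMzMzMzMzMzMzERERERERIiIhEiIiIiIiIiIiIiIiIiMzMzMzMzMzMzMRERERERERERERERESIiIiIiIiIiIiMzMzMzMzMzMzMxERERERERERERERERIiIiIiIiIiIiMzMzMzMzMzMzMzEREREREREREREREREyIiIiIiIiIiIzMzMzMzMzMzMzMRERERERERERERERETMiIiIiIiIiIjMzMzMzMzMzMzMxERERERERERERERERMzMiIiIiIiIjMzMzMzMzMzMzMzEREREREREREREREREzMzIiIiIiIiMzMzMzMzMzMzMzMREREREREREREREREzMzMzMzIiIjMzMzMzMzMzMzMzMxERERERERERERERETMzMzMzMzMzMzMzMzMzMzMzMzMzERERERERERERERERMzMzMzMzMzMzMzMzMzMzMzMzMzMRERERERERERERERETMzMzMzMzMzMzMzMzMzMzMzMzMxERERERERERERERERMzMzMzMzMzMzMzMzMzMzMzMzMzERERERERERERERERERERERETMzMzMzMzMzMzMzMzMzMREREREREREREREREREREREREzMzMzMzMzMzMzMzMzMxERERERERERERERERERERERERMzMzMzMzMzMzMzMzMzEREREREREREREREREREREREREzMzMzMzMzMzMzMzMzMRERERERERERERERERERERERERMzMzMzMzMzMzMzMzMxERERERERERERERERERERERERETMzMzMzMzMzMzMzMzERERERERERERERERERERERERERMzMzMzMzMzMzMzMzMRERERERERERERERERERERERERMzMzMzMzMzMzMzMzMxERERERERERERERERERERERERMzMzMzMzMzMzMzMzMzERERERERERERERERERERERERMzMzMzMzMzMzMzMzMzMREREREREREREREREREREREREzMzMzMzMzMzMzMzMzMxERERERERERERERERERERERETMzMzMzMzMzMzMzMzMzERERERERERERERERERERERETMzMzMzMzMzMzMzMzMzMRERERERERERERERERERERERETMzMzMzMzMzMzMzMzMxERERERERERERERERERERERERETMzMzMzMzMzMzMzMzERERERERERERERERERERERERERETMzMzMzMzMzMzMzMREREREREREREREREREREREREREREzMzMzMzMzMzMzMxERERERERERERERERERERERERERETMzMzMzMzMzMzMzEREREREREREREREREREREREREREREzMzMzMzMzMzMzMRERERERERERERERERERERERERERETMzMzMzMzMzMzMxERERERERERERERERERERERERERERMzMzMzMzMzMzMzERERERERERERERERERERERERERERETMzMzMzMzMzMzMRERERERERERERERERERERERERERERMzMzMzMzMzMzMxERERERERERERERERERERERERERERETMzMzMzMzMzMzEREREREREREREREREREREREREREREREzMzMzMzMzMzMREREREREREREREREREREREREREREREREREREzMzMzMxERERERERERERERERERERERERERERERERERETMzMzMz"/>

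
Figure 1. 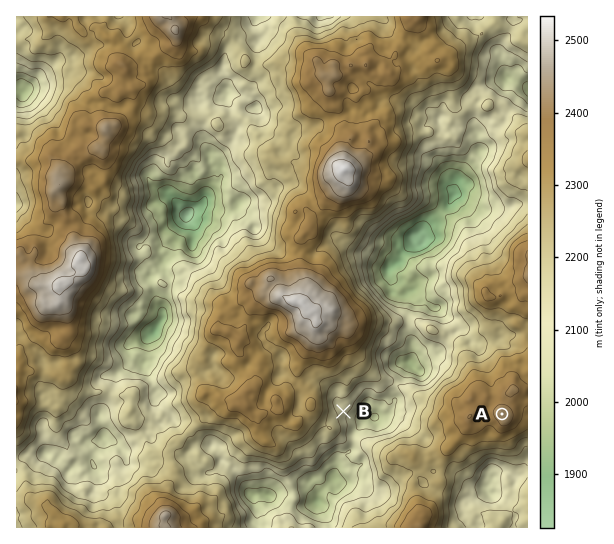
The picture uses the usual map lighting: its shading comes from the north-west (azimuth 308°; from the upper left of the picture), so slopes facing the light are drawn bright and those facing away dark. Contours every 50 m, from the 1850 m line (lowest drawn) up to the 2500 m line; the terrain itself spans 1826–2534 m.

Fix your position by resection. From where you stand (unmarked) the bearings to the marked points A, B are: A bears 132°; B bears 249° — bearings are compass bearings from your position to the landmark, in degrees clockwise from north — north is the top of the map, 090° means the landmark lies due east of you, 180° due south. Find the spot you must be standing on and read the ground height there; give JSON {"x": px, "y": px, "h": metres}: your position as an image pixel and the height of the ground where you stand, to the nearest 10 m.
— {"x": 452, "y": 369, "h": 2180}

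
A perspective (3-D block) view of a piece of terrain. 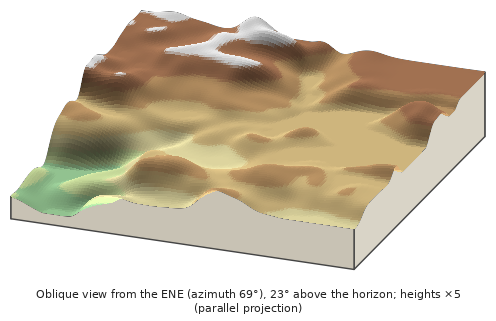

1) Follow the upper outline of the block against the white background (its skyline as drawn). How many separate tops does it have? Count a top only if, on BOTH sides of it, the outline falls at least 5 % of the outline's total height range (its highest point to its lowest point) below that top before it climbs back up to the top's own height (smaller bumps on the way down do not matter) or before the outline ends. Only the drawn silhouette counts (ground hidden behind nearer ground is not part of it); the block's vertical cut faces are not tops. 2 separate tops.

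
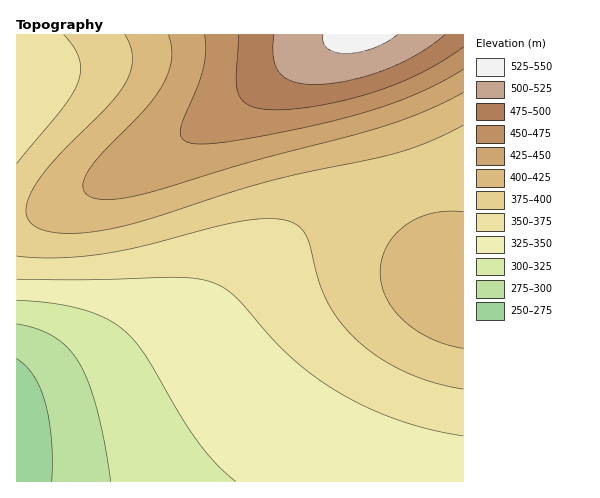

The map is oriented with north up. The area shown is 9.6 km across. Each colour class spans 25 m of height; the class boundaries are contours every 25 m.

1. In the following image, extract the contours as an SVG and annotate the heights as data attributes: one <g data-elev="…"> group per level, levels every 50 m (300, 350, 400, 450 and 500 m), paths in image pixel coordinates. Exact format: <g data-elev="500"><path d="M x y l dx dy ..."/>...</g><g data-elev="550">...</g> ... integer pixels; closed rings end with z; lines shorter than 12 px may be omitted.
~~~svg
<g data-elev="300"><path d="M17 324l19 5 18 8 14 11 11 14 9 20 9 27 8 35 6 37"/></g><g data-elev="350"><path d="M17 279l74 1 85-3 20 2 15 3 12 5 10 8 55 59 23 20 24 16 29 16 32 13 34 10 33 7"/></g><g data-elev="400"><path d="M463 212l-16-1-15 2-14 5-13 8-10 9-8 12-5 13-2 13 2 12 5 13 7 12 10 11 13 10 14 7 16 7 16 3"/><path d="M125 35l6 12 2 12-3 13-6 13-17 22-56 57-13 16-8 16-4 10 1 9 4 8 8 5 15 4 20 1 23-2 27-5 143-44 133-30 31-11 32-16"/></g><g data-elev="450"><path d="M205 35l1 17-3 19-6 17-14 32-3 10 1 6 2 4 11 4 21-1 35-5 56-11 48-11 31-10 28-11 26-12 24-14"/></g><g data-elev="500"><path d="M274 35l-1 23 3 8 4 7 5 5 8 4 21 2 34-3 37-11 32-16 28-19"/></g>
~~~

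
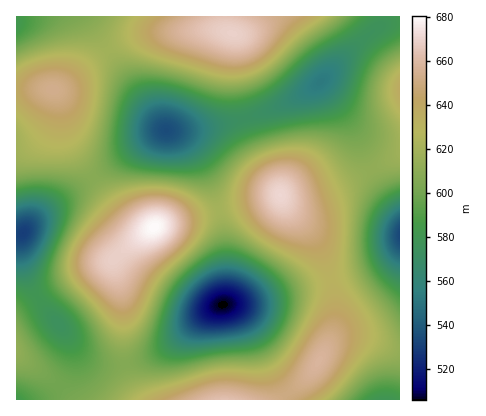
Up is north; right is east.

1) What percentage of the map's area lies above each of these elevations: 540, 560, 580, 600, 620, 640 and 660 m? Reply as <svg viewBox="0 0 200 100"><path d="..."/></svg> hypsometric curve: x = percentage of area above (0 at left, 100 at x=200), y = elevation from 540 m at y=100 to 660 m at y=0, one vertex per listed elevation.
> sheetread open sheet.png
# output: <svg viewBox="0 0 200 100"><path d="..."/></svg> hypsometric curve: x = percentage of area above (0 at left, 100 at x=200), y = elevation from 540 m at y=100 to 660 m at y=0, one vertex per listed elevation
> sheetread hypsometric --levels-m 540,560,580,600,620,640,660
<svg viewBox="0 0 200 100"><path d="M193 100l-11-17-23-16-32-17-47-17-38-16-30-17"/></svg>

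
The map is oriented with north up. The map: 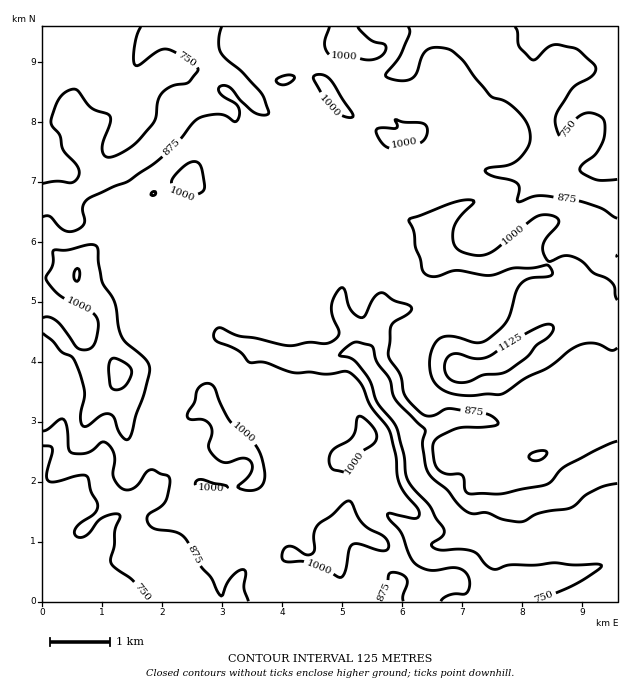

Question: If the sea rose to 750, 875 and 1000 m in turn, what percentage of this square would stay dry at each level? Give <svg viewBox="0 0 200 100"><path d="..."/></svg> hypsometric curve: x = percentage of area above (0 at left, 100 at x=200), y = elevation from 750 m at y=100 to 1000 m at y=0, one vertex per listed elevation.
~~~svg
<svg viewBox="0 0 200 100"><path d="M174 100l-40-50-109-50"/></svg>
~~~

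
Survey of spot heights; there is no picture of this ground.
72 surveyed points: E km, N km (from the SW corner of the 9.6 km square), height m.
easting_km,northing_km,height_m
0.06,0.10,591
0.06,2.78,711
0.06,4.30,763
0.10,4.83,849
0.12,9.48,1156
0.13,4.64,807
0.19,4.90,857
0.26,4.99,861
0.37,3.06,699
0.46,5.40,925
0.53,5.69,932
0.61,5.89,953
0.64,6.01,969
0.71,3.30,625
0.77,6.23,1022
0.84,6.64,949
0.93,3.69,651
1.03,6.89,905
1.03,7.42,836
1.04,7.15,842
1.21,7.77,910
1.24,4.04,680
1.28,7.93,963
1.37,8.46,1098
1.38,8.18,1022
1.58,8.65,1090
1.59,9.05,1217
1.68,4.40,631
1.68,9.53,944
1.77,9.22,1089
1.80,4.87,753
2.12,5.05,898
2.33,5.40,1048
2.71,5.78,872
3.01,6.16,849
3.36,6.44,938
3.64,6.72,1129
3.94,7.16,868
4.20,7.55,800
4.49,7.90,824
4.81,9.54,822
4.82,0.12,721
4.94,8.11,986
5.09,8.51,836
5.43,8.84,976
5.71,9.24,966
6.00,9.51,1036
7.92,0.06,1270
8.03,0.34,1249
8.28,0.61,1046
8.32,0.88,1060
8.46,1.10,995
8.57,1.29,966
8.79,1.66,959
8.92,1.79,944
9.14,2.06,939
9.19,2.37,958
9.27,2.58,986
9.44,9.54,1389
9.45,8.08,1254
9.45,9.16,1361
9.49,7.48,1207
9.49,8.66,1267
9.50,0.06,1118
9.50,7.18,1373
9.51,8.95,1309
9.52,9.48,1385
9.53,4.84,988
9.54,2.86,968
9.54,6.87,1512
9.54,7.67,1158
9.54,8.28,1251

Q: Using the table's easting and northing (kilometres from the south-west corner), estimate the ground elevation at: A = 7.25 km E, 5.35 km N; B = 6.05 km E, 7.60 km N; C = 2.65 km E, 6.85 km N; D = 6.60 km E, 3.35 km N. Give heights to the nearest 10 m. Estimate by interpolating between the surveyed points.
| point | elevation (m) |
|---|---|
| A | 1150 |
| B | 1080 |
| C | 1000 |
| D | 850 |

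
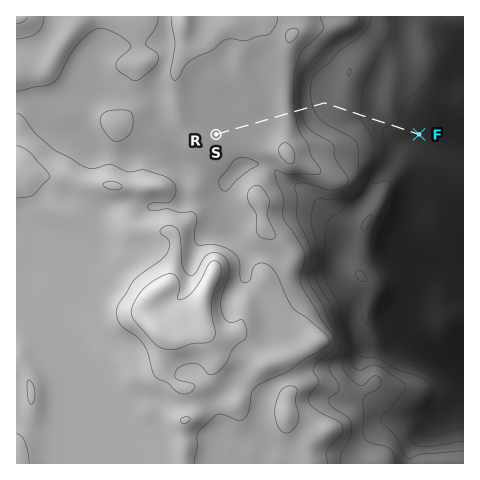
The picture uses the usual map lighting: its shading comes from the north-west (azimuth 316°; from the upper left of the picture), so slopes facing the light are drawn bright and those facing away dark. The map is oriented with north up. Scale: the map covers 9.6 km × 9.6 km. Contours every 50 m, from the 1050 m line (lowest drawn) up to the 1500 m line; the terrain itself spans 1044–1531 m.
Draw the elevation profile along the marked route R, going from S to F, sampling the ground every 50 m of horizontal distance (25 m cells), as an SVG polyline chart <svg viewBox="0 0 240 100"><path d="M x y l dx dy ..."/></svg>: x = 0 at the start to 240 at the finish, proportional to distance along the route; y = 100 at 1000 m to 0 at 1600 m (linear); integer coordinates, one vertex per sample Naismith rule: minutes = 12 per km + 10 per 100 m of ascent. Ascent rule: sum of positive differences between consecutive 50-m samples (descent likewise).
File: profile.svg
<svg viewBox="0 0 240 100"><path d="M0 39l3 0 2 1 3 0 3 0 2 0 3 0 2 0 3 0 3 0 2 0 3 0 3 0 2 0 3 0 3 0 2 0 3 0 2 0 3 0 3 0 2 0 3 0 3-1 2 0 3 0 2 0 3-1 3 0 2-1 3-1 3 0 2 0 3 1 3 2 2 2 3 3 2 4 3 3 3 2 2 2 3 1 3 2 2 0 3 1 3 0 2 1 3 0 2 0 3 1 3 0 2 0 3 0 3 0 2-1 3 0 3 0 2 0 3 1 2 0 3 1 3 1 2 1 3 1 3 1 2 1 3 2 2 1 3 1 3 1 2 1 3 0 3 1 2 0 3 0 3 0 2 0 3 0 2 0 3 1 3 0 2 1 3 1 3 1 2 1 3 1 3 1 2 1 3 0 2 1 3 1 3 0"/></svg>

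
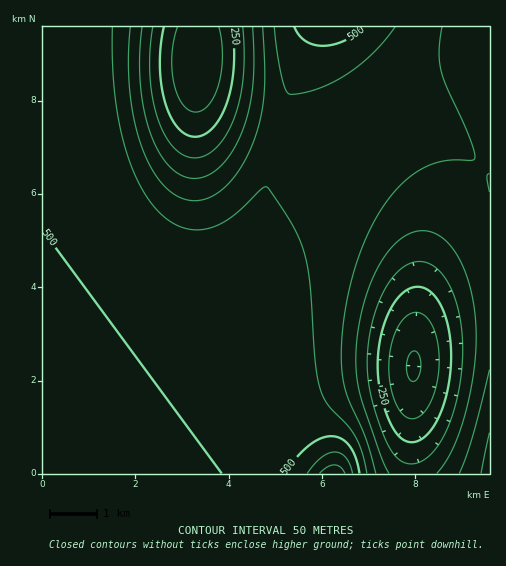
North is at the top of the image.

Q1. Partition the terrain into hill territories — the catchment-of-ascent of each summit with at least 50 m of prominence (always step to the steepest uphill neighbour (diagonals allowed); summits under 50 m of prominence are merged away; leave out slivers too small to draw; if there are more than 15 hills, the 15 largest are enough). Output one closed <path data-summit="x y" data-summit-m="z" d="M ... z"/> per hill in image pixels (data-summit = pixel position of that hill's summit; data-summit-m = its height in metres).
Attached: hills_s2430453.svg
<path data-summit="333 473" data-summit-m="635" d="M198 26l-156 1 0 446 368 1 3-106 1-17 4-12 10-10 12-5 27-6 23-2 0-158-26 25-21 29-14 32-7 33 2-24 11-64-1-21-6-13-10-9-16-7-13-2-75 0-18-3-45-10-35-14-12-10-7-14z"/><path data-summit="331 27" data-summit-m="530" d="M489 26l-290 0-2 60 7 14 12 10 44 16 54 11 75 0 20 5 13 6 8 10 5 16-1 24-10 55-2 24 7-33 14-32 21-29 26-26z"/><path data-summit="489 473" data-summit-m="470" d="M489 316l-22 2-27 6-12 5-12 13-3 26-2 106 79-1z"/>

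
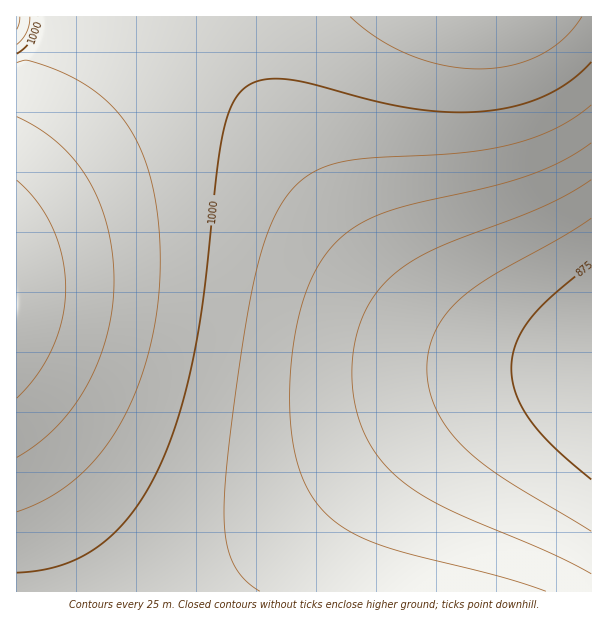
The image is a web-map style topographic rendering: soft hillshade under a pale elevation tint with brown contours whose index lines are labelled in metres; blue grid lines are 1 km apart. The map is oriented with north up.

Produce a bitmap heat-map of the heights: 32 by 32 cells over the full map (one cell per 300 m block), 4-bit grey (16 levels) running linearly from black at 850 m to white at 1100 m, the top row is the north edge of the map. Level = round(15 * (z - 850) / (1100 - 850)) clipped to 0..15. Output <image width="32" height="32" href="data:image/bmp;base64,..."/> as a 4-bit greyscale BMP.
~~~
<image width="32" height="32" href="data:image/bmp;base64,Qk12AgAAAAAAAHYAAAAoAAAAIAAAACAAAAABAAQAAAAAAAACAAATCwAAEwsAABAAAAAAAAAAAAAAABEREQAiIiIAMzMzAERERABVVVUAZmZmAHd3dwCIiIgAmZmZAKqqqgC7u7sAzMzMAN3d3QDu7u4A////AJmZmIiIiId3d3d3d3ZmZlWZmZmIiIh3d3d3ZmZmZVVUqZmZmIiId3d2ZmZmVVVURKqpmZmIiHd3ZmZlVVVURDOqqqmZiIh3dmZlVVVERDMzu6qqmZiId3ZmVVVEREMzIru7qpmYiHdmZVVUREMzMiLMu7qpmIh3ZmVVREQzMiIRzMu6qpmId2ZlVURDMyIhEdzMu6qZiHdmVVREMzIiIRHdzLuqmYh3ZlVURDMyIhEQ7dzLuqmId2ZVVEMzIiIREO3cy7qpmHdmVVRDMyIiERDu3cy6qZiHZlVUQzMyIhEQ7t3Mu6mYh3ZlVEQzMiIREP7tzLupmId2ZVREMzMiIRH+7dy7qpiHdmVVREMzMiIR/u3cu6qYh3ZmVVREMzMiIe7tzLuqmYh3ZmVVREQzMyLu3cy7qpmId2ZmVVVERDMy7t3Mu6qZiHd2ZmZVVVREM+3dzLuqmYiHd3ZmZmVVVETd3Mu7qpmIh3d3d2ZmZmVU3czLuqqZmIiHd3d3d3ZmZdzMu7qqmZiIiIiIiIh3d2bMy7uqqpmZiIiIiIiIiId3zLu7qqqZmZmImZmZmZmIh7u7uqqpmZmZmZmZmaqZmZi7uqqqqZmZmZmZqqqqqqqZqqqqqpmZmZmaqqqru7uqqYqqqqmZmZmZqqqru7u7u6p5qpmZmZmZqqqru7zMzLu6"/>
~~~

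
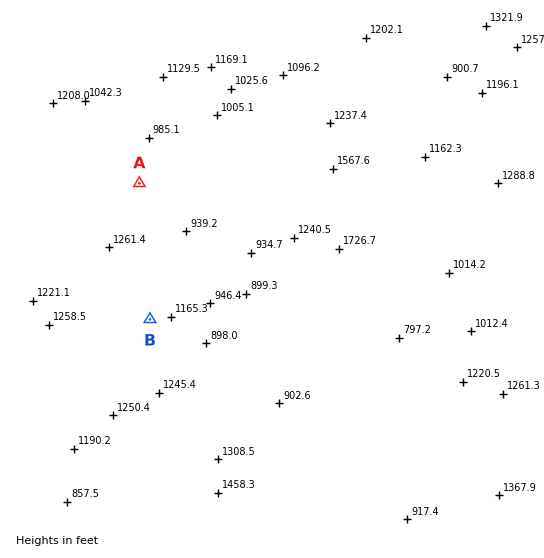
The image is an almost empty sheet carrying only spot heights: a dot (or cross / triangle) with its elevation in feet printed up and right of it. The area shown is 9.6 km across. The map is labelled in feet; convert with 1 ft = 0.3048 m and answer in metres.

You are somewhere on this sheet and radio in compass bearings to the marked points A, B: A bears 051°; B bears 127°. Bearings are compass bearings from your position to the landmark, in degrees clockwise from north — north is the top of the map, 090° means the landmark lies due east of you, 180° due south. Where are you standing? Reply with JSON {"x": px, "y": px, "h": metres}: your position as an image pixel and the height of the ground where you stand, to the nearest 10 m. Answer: {"x": 57, "y": 250, "h": 380}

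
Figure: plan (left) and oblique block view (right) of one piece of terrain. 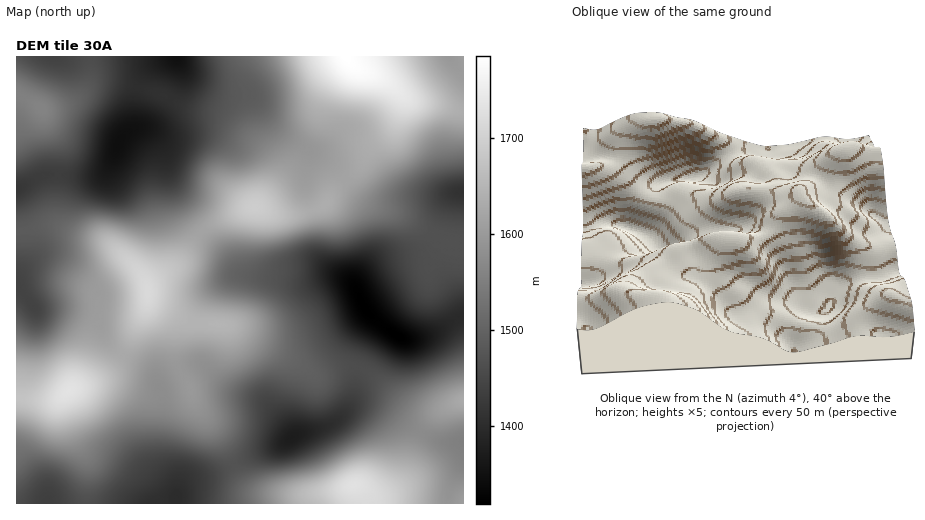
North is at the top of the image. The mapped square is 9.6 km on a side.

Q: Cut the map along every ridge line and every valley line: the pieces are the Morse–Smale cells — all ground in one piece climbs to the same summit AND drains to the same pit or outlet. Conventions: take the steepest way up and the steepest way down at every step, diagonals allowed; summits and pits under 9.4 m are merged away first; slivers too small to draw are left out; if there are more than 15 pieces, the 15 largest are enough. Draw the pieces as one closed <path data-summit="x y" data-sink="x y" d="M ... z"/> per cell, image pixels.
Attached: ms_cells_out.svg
<path data-summit="148 292" data-sink="398 337" d="M202 233l-6 6-12 18-9 9-27 18 0 13 5 6 37 19 44 5 81 47 11-1 16-5 16 0 2-2 12-28 9-13-14-13-16-30-15-6-38 6-22-4-31-3-7-3-7-11z"/><path data-summit="346 57" data-sink="176 57" d="M346 56l-172 0-23 12-9 10-4 10 22 5 11 6 8-20 0-18 5 10 18 15 22 10 22 0 5 2 30 35 48 29 18 18 13-13 10-17 22-21 10-25 0-8-9-10-11-8-28-12z"/><path data-summit="148 292" data-sink="118 144" d="M141 128l-9 2-11 8-11 26-8 10-7 2-37 0-1 39 2 6 12 10 30 8 10 6 27 25 9 17 5-7 24-15 26-32-13-17-17-31-8-33-4-9-9-10z"/><path data-summit="255 207" data-sink="398 337" d="M347 181l-14 11-10 14-8 4-20 5-17 0-23-9-24 9-21 10-8 8 40 41 56 8 38-6 12 4 7 7 3-9 10-13 28-19 5-10 0-9-3-8-7-7-27-12z"/><path data-summit="69 390" data-sink="176 498" d="M124 355l-18 18-18 11-18 6-6 7 1 11 9 27 13 26-1 42 90 1-1-22-15-26 2-58-5-16-9-13z"/><path data-summit="346 57" data-sink="463 192" d="M403 94l-2 1 1 9-10 25-22 21-10 17-10 11 0 5 6 8 14 12 26 9 49 28 18 3 1-132-27-7-23-2z"/><path data-summit="354 486" data-sink="292 438" d="M374 402l-16 0-25 22-34 10-22 13-24 8-19 10 8 15 7 6 14 6 42 3 52-10 15 9 11 0 12-6 12-14 14-42-30-21z"/><path data-summit="148 292" data-sink="292 438" d="M148 298l2 7 24 22 2 33 5 11 12-6 9 0 5 3 25 22 27 9 7 5 27 34 40-14 17-17 6-17 2-22-16 0-16 5-11 1-81-47-47-6-34-18z"/><path data-summit="148 292" data-sink="33 306" d="M55 226l-13 0-26 7 0 53 20 23 30 0 28 8 4 4 9 20 10 10 6 3 25-52 0-14-6-13-15-16-19-16z"/><path data-summit="255 207" data-sink="118 144" d="M172 99l-19 23-13 6 11 5 9 10 4 9 8 33 17 31 13 16 8-7 21-10 25-9 17-27 1-15-9-15-38-32-11-5-24-4z"/><path data-summit="346 57" data-sink="398 337" d="M392 211l-3 1 9 7 3 8-1 13-5 7-27 18-10 13-2 10 9 21 10 11 27 18 12 2 19-6 31-18 0-73-19-3z"/><path data-summit="69 390" data-sink="33 306" d="M17 287l0 111 18 2 22-1 16-11 26-10 19-16 4-8-15-13-9-20-4-4-28-8-30 0z"/><path data-summit="255 207" data-sink="176 57" d="M179 61l0 18-8 20 21 9 24 4 11 5 33 28 12 13 2 6 0 12-18 32 22 7 17 0 17-4 11-5 10-14 13-12-17-18-48-29-30-35-5-2-22 0-22-10-18-15z"/><path data-summit="463 401" data-sink="398 337" d="M463 316l-30 18-19 6-12-2-20-14-10 14-13 30 10 4 35 32 14 8 17 0 18-8 10-3z"/><path data-summit="69 390" data-sink="47 503" d="M64 394l-10 6-38-2 1 106 69-1 1-42-19-43-4-15z"/>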